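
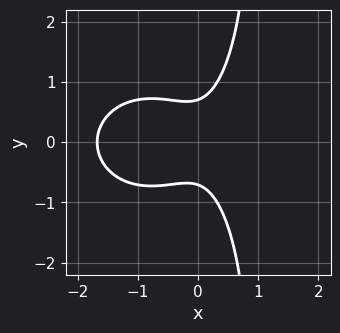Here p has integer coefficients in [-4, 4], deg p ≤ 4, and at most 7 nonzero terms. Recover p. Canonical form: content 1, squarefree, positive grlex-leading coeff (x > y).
The degree is 3 — the shape is more complex than any degree-2 curve.
Symmetries: mirror symmetry y ↦ −y ⇒ only even powers of y.
Assembling these constraints gives the stated polynomial.

2*x^3 + 2*x*y^2 + 3*x^2 - 2*y^2 + 1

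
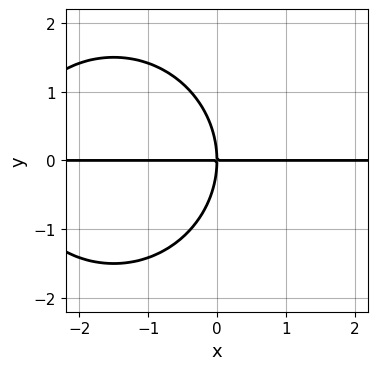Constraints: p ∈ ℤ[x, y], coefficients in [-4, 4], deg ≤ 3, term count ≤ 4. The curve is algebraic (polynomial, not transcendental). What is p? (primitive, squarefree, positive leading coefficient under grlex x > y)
x^2*y + y^3 + 3*x*y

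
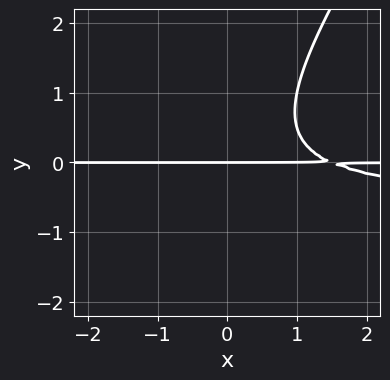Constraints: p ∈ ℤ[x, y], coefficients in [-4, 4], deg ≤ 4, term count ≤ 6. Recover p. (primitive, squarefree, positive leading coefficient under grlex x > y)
1. Degree: the shape is more complex than any degree-2 curve, so deg p = 3.
2. Against the integer gridlines: the visible x-axis segment lies entirely on the curve; it crosses the y-axis at the gridline y = 0.
3. Assembling these constraints gives the stated polynomial.

3*x*y^2 - 2*y^3 + 2*x*y - 3*y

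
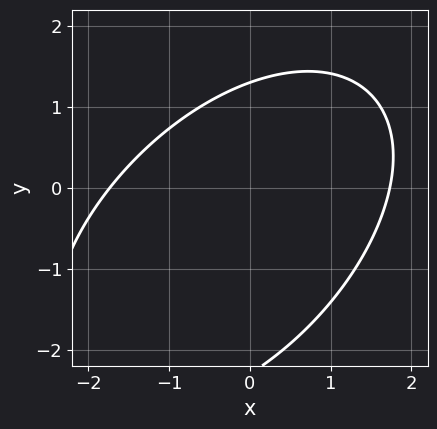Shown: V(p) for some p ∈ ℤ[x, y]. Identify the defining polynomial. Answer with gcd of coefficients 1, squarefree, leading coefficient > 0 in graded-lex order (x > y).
The degree is 2 — a generic line meets the curve in up to 2 points.
Solving for integer coefficients yields p as stated.

x^2 - x*y + y^2 + y - 3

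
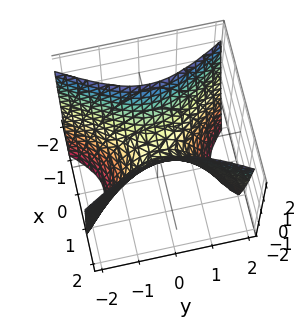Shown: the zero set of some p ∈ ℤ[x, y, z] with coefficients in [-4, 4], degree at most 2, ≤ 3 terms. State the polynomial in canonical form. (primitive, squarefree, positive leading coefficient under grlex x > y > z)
deg p = 2.
Symmetries: mirror symmetry x ↦ −x ⇒ only even powers of x; the y ↦ −y reflection is a symmetry, so y appears only in even powers.
From the visible intercepts: it crosses the x-axis at the gridline x = 0; it crosses the y-axis at the gridline y = 0; it crosses the z-axis at the gridline z = 0.
Solving for integer coefficients yields p as stated.

2*x^2 - y^2 - z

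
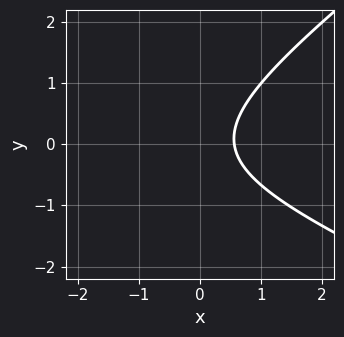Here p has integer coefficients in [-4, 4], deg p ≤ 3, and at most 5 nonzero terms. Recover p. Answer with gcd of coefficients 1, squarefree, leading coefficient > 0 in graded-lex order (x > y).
x^2 + x*y - 3*y^2 + 3*x - 2

1. Degree: a generic line meets the curve in up to 2 points, so deg p = 2.
2. From the visible intercepts: the curve avoids every integer y-axis point in the box.
3. Fitting integer coefficients to these (and the overall shape) gives p.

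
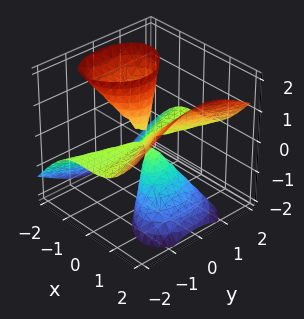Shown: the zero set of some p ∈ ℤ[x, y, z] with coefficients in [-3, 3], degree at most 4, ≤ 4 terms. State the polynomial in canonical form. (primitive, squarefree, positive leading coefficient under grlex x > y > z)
x^3 - x*z^2 - y^2*z

(a) The picture has 2 separate pieces.
(b) Degree: the shape is more complex than any degree-2 surface, so deg p = 3.
(c) Against the integer gridlines: the visible y-axis segment lies entirely on the surface; it meets the x-axis at x = 0 (among the integer gridlines); every point of the z-axis in the box is on the surface.
(d) Matching integer coefficients to the picture gives p.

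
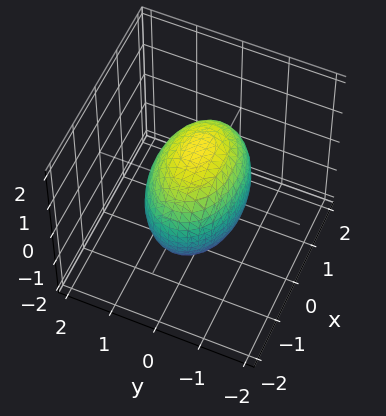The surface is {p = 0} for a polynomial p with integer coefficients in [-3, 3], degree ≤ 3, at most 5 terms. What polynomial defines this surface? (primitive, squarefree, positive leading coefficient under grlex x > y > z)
x^2 + 2*y^2 + z^2 - 2

Degree: a closed, bounded, convex surface; a quadric, so deg p = 2.
Symmetries: mirror symmetry z ↦ −z ⇒ only even powers of z; mirror symmetry x ↦ −x ⇒ only even powers of x; mirror symmetry y ↦ −y ⇒ only even powers of y.
Reading off the gridlines: the y-axis gridline crossings are at y ∈ {-1, 1}.
The integer polynomial consistent with all of this is the stated p.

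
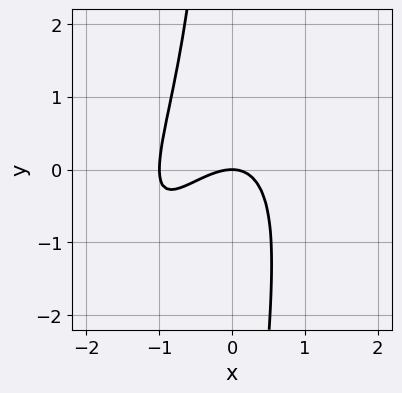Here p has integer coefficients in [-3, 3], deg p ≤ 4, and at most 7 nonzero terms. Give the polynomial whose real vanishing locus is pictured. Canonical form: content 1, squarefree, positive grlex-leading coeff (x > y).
1. deg p = 3. No degree-2 curve has this shape.
2. Checking where it meets the axes: it meets the y-axis at y = 0 (among the integer gridlines); the x-axis gridline crossings are at x ∈ {-1, 0}.
3. Fitting integer coefficients to these (and the overall shape) gives p.

2*x^3 - 2*x^2*y + x*y^2 + 2*x^2 + 2*y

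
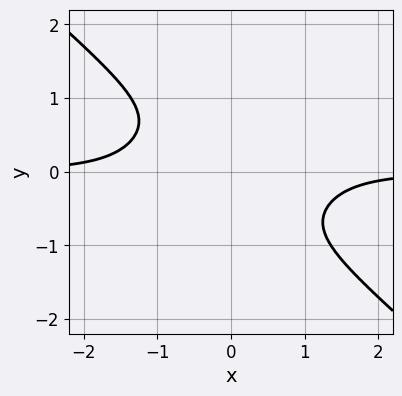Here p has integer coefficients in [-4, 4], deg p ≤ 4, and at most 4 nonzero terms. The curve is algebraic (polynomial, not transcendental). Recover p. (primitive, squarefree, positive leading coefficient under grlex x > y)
2*x^3*y + 3*y^4 + 2

First, the degree is 4 — no degree-3 curve has this shape.
Next, reading off the gridlines: the curve avoids every integer x-axis point in the box; the curve avoids every integer y-axis point in the box.
Finally, fitting integer coefficients to these (and the overall shape) gives p.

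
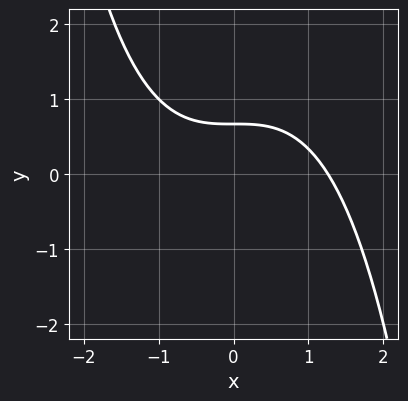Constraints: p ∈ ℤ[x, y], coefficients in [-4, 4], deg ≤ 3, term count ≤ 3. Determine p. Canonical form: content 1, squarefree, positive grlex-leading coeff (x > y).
x^3 + 3*y - 2

1. deg p = 3. A generic line meets the curve in up to 3 points.
2. Putting this together gives p.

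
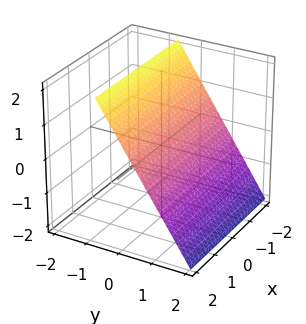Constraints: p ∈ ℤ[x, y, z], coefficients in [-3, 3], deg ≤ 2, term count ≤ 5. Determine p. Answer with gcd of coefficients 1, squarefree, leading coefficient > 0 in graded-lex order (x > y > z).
Degree: the surface is flat (a plane), so deg p = 1.
Reading off the gridlines: no x-intercept at any integer in the box; one z-axis crossing is at z = 1.
Solving for integer coefficients yields p as stated.

3*y + 2*z - 2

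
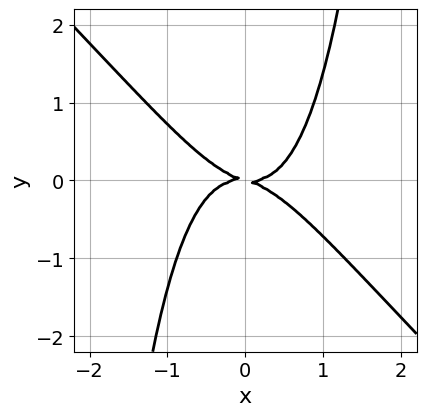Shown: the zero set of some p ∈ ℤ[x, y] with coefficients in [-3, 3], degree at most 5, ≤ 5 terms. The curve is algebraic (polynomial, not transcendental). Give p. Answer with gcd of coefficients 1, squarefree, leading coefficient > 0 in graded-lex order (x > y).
3*x^4 + 3*x^3*y - x*y - 3*y^2

First, degree: a generic line meets the curve in up to 4 points, so deg p = 4.
Then, observable constraints: one y-axis crossing is at y = 0; it crosses the x-axis at the gridline x = 0.
Finally, assembling these constraints gives the stated polynomial.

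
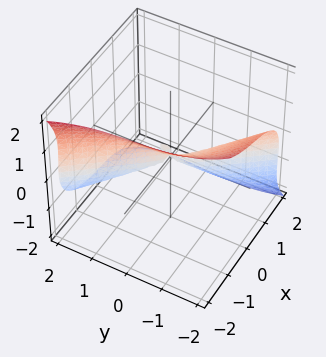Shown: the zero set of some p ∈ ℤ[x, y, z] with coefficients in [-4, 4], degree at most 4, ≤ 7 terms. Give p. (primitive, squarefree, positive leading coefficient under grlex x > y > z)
(a) The degree is 3 — the shape is more complex than any degree-2 surface.
(b) From the axis intercepts and sections: it crosses the x-axis at the gridline x = 0; one z-axis crossing is at z = 0; one y-axis crossing is at y = 0.
(c) Solving for integer coefficients yields p as stated.

2*x^3 + 2*x*z^2 + y^3 + 3*z^3 - x*y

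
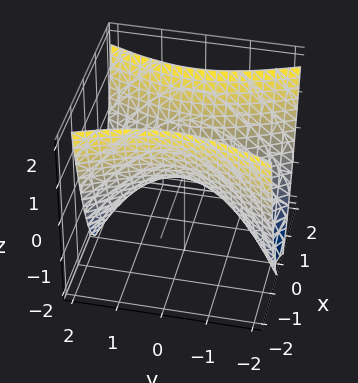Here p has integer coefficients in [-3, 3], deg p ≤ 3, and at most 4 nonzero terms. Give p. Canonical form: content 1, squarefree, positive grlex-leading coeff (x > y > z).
(a) deg p = 2.
(b) Symmetries: the x ↦ −x reflection is a symmetry, so x appears only in even powers; the y ↦ −y reflection is a symmetry, so y appears only in even powers.
(c) Reading off the gridlines: it meets the x-axis at x = 0 (among the integer gridlines); it meets the z-axis at z = 0 (among the integer gridlines); it meets the y-axis at y = 0 (among the integer gridlines).
(d) The integer polynomial consistent with all of this is the stated p.

3*x^2 - y^2 - 2*z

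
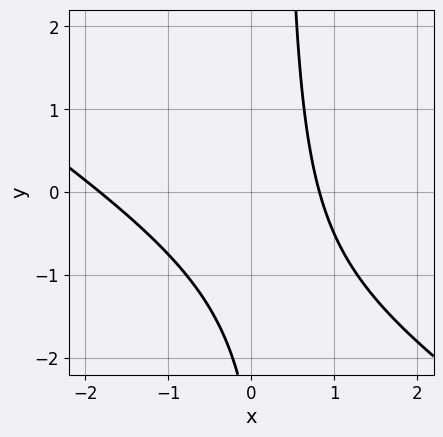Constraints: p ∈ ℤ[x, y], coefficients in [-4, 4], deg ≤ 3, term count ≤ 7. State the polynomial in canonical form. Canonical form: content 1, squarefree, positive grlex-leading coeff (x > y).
2*x^2 + 3*x*y + 2*x - y - 3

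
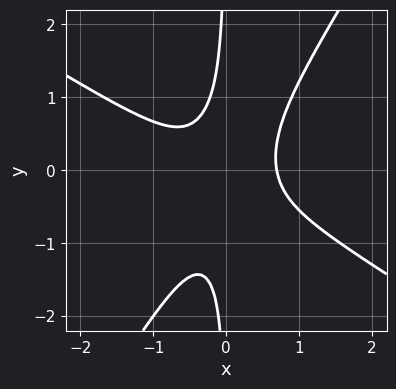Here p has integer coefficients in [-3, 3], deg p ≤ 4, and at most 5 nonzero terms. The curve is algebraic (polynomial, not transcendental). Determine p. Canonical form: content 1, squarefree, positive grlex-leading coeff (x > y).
3*x^3 + 3*x^2*y - 3*x*y^2 - x*y - 1

First, deg p = 3.
Then, against the integer gridlines: no y-intercept at any integer in the box.
Finally, the integer polynomial consistent with all of this is the stated p.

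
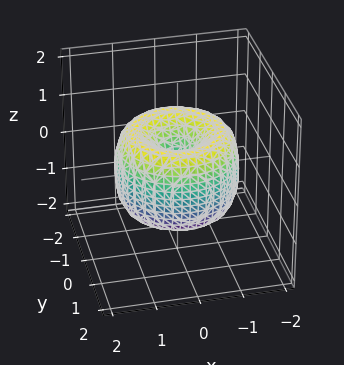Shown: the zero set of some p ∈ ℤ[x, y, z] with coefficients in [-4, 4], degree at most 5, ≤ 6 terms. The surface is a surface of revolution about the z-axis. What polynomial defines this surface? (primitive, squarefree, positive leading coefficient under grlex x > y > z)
x^4 + 2*x^2*y^2 + y^4 - 2*x^2 - 2*y^2 + z^2

(a) The degree is 4 — the shape is more complex than any degree-3 surface.
(b) Symmetries: rotational symmetry about the z-axis ⇒ p depends on x, y only through x² + y².
(c) From the visible intercepts: it crosses the z-axis at the gridline z = 0; a circular section at z = -1 has radius exactly 1; it crosses the x-axis at the gridline x = 0.
(d) These observations pin down the coefficients.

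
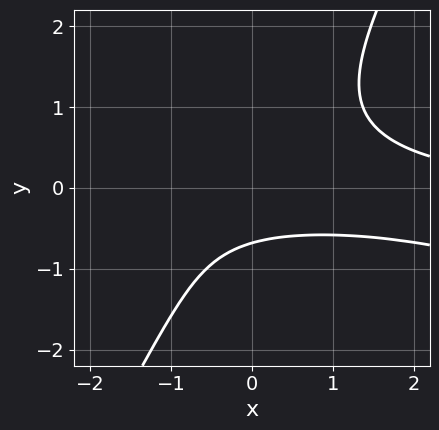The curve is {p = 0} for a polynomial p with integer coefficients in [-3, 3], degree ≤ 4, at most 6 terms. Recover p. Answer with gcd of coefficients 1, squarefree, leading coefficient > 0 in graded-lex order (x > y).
x^2*y + 3*x*y^2 - 2*y^3 - 2*y - 2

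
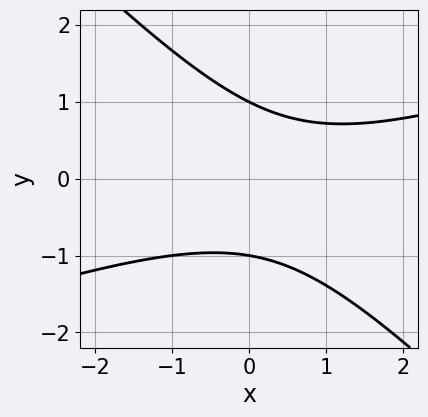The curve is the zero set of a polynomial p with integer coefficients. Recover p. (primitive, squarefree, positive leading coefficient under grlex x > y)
x^2 - 2*x*y - 3*y^2 - x + 3

(a) deg p = 2.
(b) Checking where it meets the axes: the y-axis gridline crossings are at y ∈ {-1, 1}; the curve avoids every integer x-axis point in the box.
(c) Together with the visible shape, these determine p as stated.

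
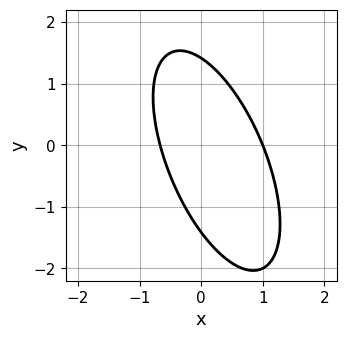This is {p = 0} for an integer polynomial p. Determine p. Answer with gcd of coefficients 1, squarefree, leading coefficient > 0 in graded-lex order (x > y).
1. Degree: the shape is more complex than any degree-1 curve, so deg p = 2.
2. From the axis intercepts and sections: it meets the x-axis at x = 1 (among the integer gridlines).
3. The integer polynomial consistent with all of this is the stated p.

3*x^2 + 2*x*y + y^2 - x - 2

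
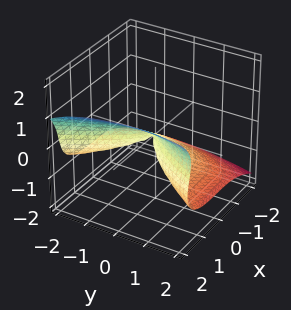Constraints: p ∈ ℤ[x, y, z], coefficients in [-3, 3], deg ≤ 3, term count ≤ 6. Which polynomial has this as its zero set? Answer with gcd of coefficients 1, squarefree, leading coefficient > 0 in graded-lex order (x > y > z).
x^3 - 3*z^3 - y^2 + y*z

1. deg p = 3.
2. Checking where it meets the axes: it meets the y-axis at y = 0 (among the integer gridlines); one x-axis crossing is at x = 0; one z-axis crossing is at z = 0.
3. Matching integer coefficients to the picture gives p.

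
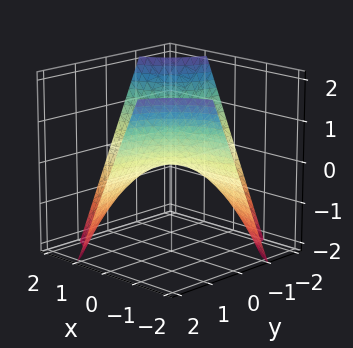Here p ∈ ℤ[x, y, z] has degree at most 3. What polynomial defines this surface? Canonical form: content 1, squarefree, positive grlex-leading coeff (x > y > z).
(a) The degree is 2 — a hyperbolic paraboloid; a quadric.
(b) From the axis intercepts and sections: every point of the y-axis in the box is on the surface; one z-axis crossing is at z = 0; the visible x-axis segment lies entirely on the surface.
(c) Matching integer coefficients to the picture gives p.

x*y + z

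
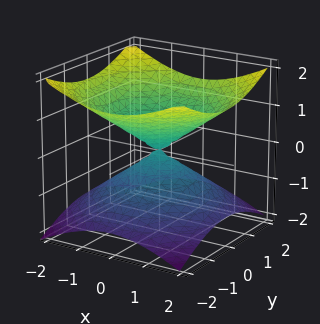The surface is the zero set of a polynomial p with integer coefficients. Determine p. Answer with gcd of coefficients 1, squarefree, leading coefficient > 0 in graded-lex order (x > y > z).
The degree is 2 — two nappes meeting at a single point; a quadric.
Symmetries: the surface is invariant under rotation about z: p = q(x² + y², z); it's symmetric under z → −z, forcing even powers of z.
Reading off the gridlines: one x-axis crossing is at x = 0; one z-axis crossing is at z = 0.
The integer polynomial consistent with all of this is the stated p.

x^2 + y^2 - 2*z^2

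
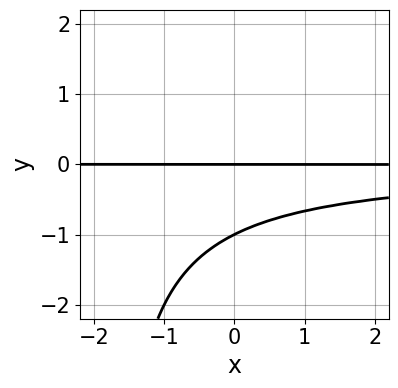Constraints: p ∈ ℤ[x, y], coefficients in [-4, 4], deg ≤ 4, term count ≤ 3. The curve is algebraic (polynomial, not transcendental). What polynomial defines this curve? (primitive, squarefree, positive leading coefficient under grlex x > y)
x*y^2 + 2*y^2 + 2*y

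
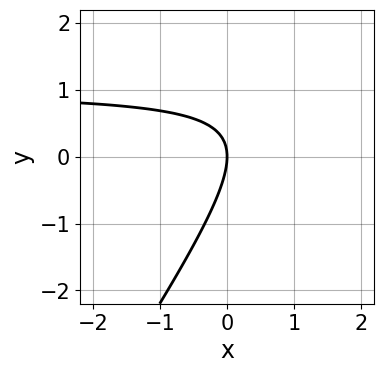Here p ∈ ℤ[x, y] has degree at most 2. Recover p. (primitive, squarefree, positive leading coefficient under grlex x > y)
1. deg p = 2. The shape is more complex than any degree-1 curve.
2. From the visible intercepts: it meets the x-axis at x = 0 (among the integer gridlines); it meets the y-axis at y = 0 (among the integer gridlines).
3. Fitting integer coefficients to these (and the overall shape) gives p.

3*x*y - 2*y^2 - 3*x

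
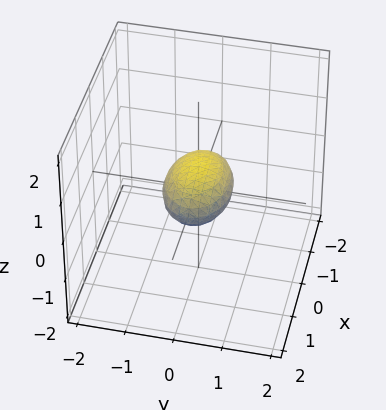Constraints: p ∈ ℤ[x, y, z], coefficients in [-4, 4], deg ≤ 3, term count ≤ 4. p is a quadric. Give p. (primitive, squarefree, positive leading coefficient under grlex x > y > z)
x^2 + 2*y^2 + 3*z^2 - 1

The degree is 2 — bounded and convex; a quadric.
Symmetries: the z ↦ −z reflection is a symmetry, so z appears only in even powers; it's symmetric under x → −x, forcing even powers of x; it's symmetric under y → −y, forcing even powers of y.
Observable constraints: the x-axis gridline crossings are at x ∈ {-1, 1}.
These observations pin down the coefficients.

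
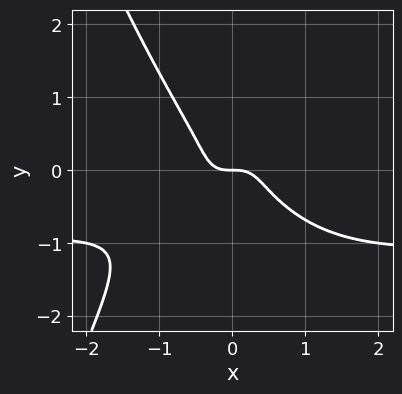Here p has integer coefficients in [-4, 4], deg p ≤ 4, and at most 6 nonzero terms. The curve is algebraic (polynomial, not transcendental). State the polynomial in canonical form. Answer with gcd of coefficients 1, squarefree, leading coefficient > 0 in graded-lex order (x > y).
(a) The degree is 4 — a generic line meets the curve in up to 4 points.
(b) Against the integer gridlines: it crosses the x-axis at the gridline x = 0; it crosses the y-axis at the gridline y = 0.
(c) Putting this together gives p.

3*x^3*y + 3*x^3 - x^2*y + 3*y^3 + y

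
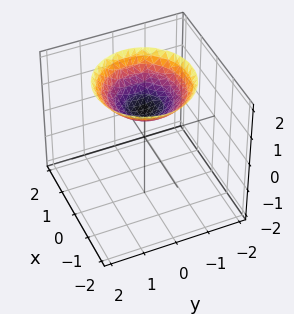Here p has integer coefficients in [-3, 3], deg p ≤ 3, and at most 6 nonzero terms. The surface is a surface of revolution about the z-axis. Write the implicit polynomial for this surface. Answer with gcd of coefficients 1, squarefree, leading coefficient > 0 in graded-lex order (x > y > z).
x^2 + y^2 - 2*z + 2

First, deg p = 2. The shape is more complex than any degree-1 surface.
Then, symmetries: every cross-section ⟂ z is a circle, so x, y appear only via x² + y².
Then, against the integer gridlines: a circular section at z = 2 has radius between 1 and 2; the surface avoids every integer x-axis point in the box; one z-axis crossing is at z = 1.
Finally, together with the visible shape, these determine p as stated.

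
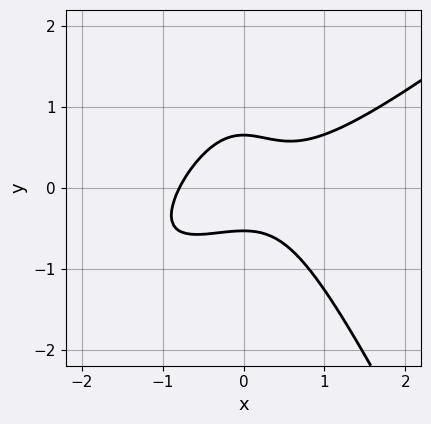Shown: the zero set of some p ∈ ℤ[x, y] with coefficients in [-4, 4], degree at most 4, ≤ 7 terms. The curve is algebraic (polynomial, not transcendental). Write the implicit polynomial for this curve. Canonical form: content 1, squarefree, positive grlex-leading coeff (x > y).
1. deg p = 3.
2. The integer polynomial consistent with all of this is the stated p.

2*x^3 - 3*x^2*y + y^3 - 3*y^2 + 1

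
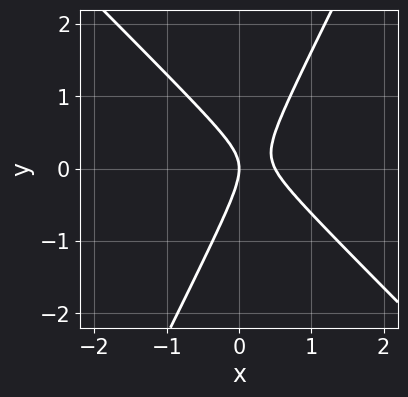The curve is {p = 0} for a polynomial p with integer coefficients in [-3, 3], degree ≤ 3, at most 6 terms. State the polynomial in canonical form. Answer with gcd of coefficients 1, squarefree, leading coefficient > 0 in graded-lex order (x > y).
2*x^2 + x*y - y^2 - x

(a) Degree: no degree-1 curve has this shape, so deg p = 2.
(b) Observable constraints: one x-axis crossing is at x = 0; it crosses the y-axis at the gridline y = 0.
(c) Together with the visible shape, these determine p as stated.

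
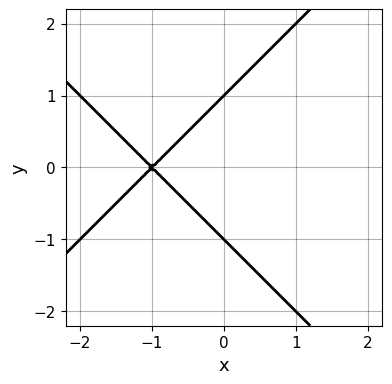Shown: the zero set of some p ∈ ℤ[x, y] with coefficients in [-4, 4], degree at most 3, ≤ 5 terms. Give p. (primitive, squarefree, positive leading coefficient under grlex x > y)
1. deg p = 2. No degree-1 curve has this shape.
2. Symmetries: the y ↦ −y reflection is a symmetry, so y appears only in even powers.
3. From the axis intercepts and sections: one x-axis crossing is at x = -1; the y-axis gridline crossings are at y ∈ {-1, 1}.
4. Fitting integer coefficients to these (and the overall shape) gives p.

x^2 - y^2 + 2*x + 1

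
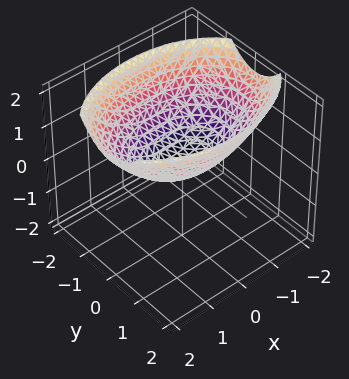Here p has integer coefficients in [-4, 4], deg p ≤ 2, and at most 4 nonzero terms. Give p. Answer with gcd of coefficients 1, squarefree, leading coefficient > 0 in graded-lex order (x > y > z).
First, degree: a paraboloid; a quadric, so deg p = 2.
Next, symmetries: mirror symmetry x ↦ −x ⇒ only even powers of x; it's symmetric under y → −y, forcing even powers of y.
Next, from the axis intercepts and sections: one y-axis crossing is at y = 0; one z-axis crossing is at z = 0; it crosses the x-axis at the gridline x = 0.
Finally, solving for integer coefficients yields p as stated.

x^2 + 2*y^2 - 3*z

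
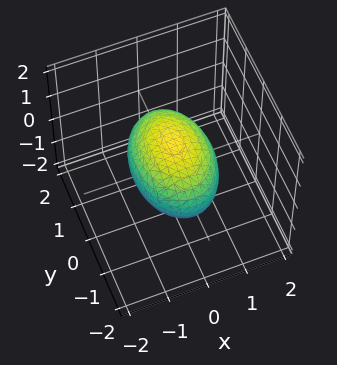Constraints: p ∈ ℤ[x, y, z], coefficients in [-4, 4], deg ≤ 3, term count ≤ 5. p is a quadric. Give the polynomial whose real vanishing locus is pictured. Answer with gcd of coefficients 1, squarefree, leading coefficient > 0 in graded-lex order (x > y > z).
(a) deg p = 2.
(b) Symmetries: the x ↦ −x reflection is a symmetry, so x appears only in even powers; it's symmetric under y → −y, forcing even powers of y; the z ↦ −z reflection is a symmetry, so z appears only in even powers.
(c) Observable constraints: the x-axis gridline crossings are at x ∈ {-1, 1}; the z-axis gridline crossings are at z ∈ {-1, 1}.
(d) Together with the visible shape, these determine p as stated.

2*x^2 + y^2 + 2*z^2 - 2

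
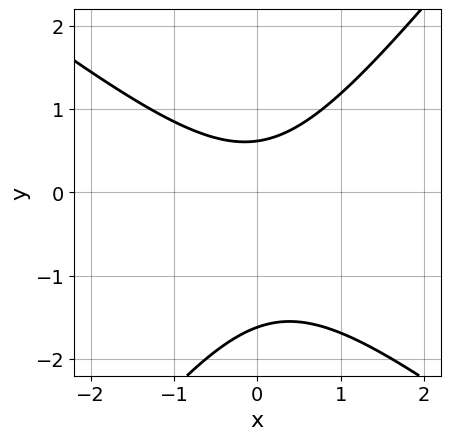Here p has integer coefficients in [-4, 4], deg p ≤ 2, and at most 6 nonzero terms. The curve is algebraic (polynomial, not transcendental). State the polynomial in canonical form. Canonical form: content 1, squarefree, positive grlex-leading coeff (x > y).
(a) The degree is 2 — the shape is more complex than any degree-1 curve.
(b) From the visible intercepts: no x-intercept at any integer in the box.
(c) These observations pin down the coefficients.

2*x^2 + x*y - 2*y^2 - 2*y + 2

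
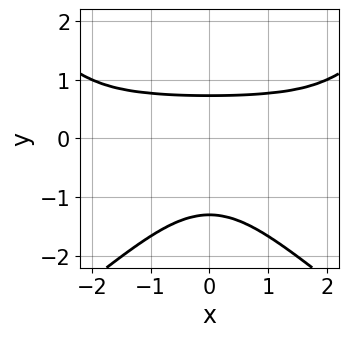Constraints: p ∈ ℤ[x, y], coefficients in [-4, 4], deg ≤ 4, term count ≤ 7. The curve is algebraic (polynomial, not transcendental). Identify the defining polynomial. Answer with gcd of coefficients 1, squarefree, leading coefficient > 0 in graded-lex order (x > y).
2*x^2*y^2 - 3*y^4 - x^2*y - 3*y^3 + 2

(a) deg p = 4.
(b) Symmetries: the x ↦ −x reflection is a symmetry, so x appears only in even powers.
(c) Checking where it meets the axes: it misses every integer gridline on the x-axis.
(d) The integer polynomial consistent with all of this is the stated p.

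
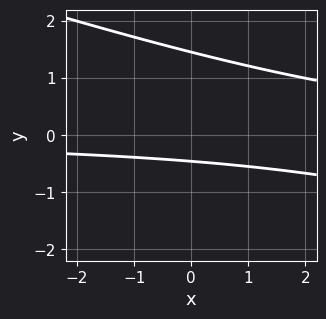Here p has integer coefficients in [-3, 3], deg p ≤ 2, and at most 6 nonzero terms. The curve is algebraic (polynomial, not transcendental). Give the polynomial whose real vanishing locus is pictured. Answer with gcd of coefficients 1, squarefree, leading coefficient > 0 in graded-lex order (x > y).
x*y + 3*y^2 - 3*y - 2

deg p = 2. A generic line meets the curve in up to 2 points.
Observable constraints: no x-intercept at any integer in the box.
The integer polynomial consistent with all of this is the stated p.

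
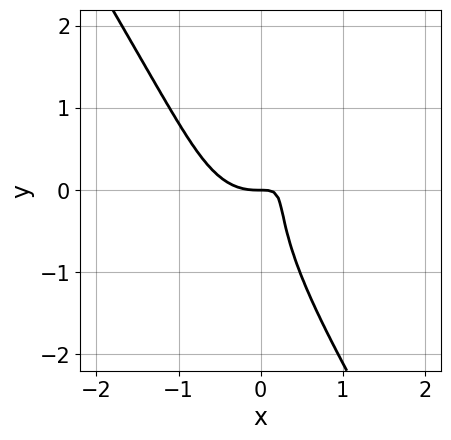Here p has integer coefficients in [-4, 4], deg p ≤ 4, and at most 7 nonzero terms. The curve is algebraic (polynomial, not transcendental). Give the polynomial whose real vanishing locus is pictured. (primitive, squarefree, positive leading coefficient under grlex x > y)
3*x^3 - x^2*y + y^3 - 3*x*y + y

(a) deg p = 3.
(b) Checking where it meets the axes: it crosses the x-axis at the gridline x = 0; it meets the y-axis at y = 0 (among the integer gridlines).
(c) The integer polynomial consistent with all of this is the stated p.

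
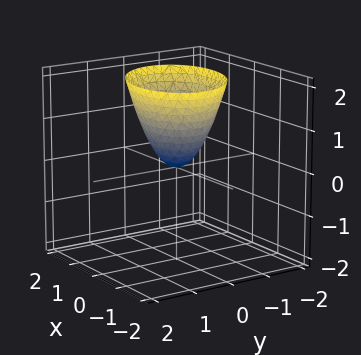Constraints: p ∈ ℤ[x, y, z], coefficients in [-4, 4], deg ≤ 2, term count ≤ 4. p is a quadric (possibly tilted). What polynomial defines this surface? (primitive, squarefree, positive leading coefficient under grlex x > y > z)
2*x^2 + x*y + 3*y^2 - 2*z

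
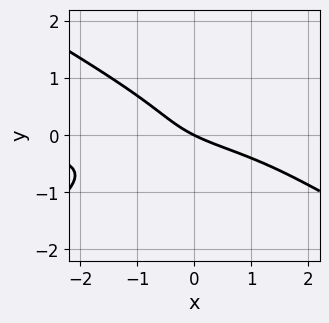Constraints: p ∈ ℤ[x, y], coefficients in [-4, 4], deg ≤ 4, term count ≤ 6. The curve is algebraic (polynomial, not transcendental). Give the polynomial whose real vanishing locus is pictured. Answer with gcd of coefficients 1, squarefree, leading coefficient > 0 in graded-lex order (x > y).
First, the degree is 3 — no degree-2 curve has this shape.
Next, reading off the gridlines: it crosses the x-axis at the gridline x = 0; it crosses the y-axis at the gridline y = 0.
Finally, matching integer coefficients to the picture gives p.

x^2*y - 3*y^3 - x*y - x - 2*y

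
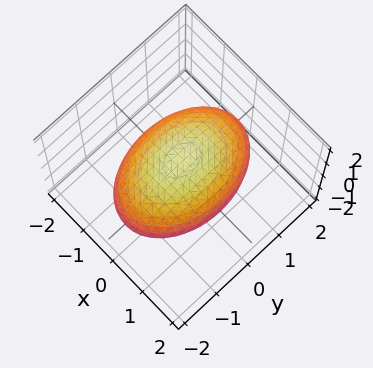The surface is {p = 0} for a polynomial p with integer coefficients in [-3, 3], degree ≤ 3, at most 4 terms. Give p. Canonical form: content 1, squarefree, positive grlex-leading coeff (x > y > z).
First, the degree is 2 — a closed, bounded, convex surface; a quadric.
Then, symmetries: the y ↦ −y reflection is a symmetry, so y appears only in even powers; it's symmetric under x → −x, forcing even powers of x; the z ↦ −z reflection is a symmetry, so z appears only in even powers.
Then, reading off the gridlines: among the integer gridlines, it crosses the z-axis at z ∈ {-1, 1}.
Finally, fitting integer coefficients to these (and the overall shape) gives p.

2*x^2 + y^2 + 3*z^2 - 3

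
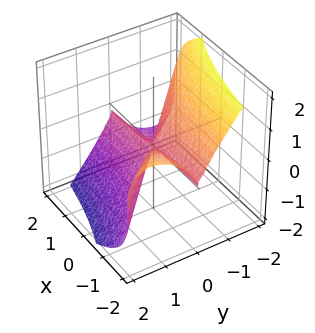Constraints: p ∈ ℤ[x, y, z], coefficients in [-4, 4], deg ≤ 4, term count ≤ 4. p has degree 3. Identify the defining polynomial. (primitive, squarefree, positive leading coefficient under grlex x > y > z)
First, the degree is 3 — the shape is more complex than any degree-2 surface.
Next, from the visible intercepts: every point of the x-axis in the box is on the surface; one y-axis crossing is at y = 0.
Finally, fitting integer coefficients to these (and the overall shape) gives p.

3*x*y^2 + 3*y^3 + 2*z^3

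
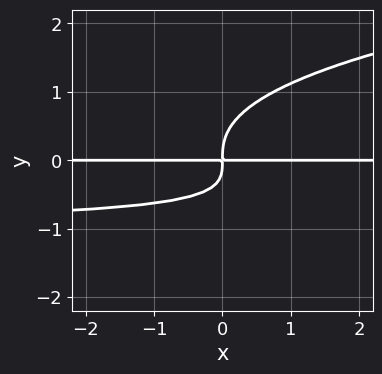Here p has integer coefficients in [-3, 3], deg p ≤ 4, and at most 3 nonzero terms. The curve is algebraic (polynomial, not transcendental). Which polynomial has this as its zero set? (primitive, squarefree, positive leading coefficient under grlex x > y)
3*y^4 - 2*x*y^2 - 2*x*y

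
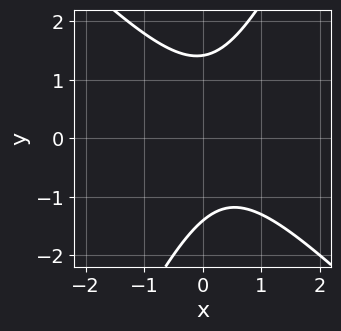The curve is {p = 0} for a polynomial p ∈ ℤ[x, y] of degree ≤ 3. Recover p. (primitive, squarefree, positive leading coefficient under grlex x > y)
2*x^2 + x*y - y^2 - x + 2

First, degree: a generic line meets the curve in up to 2 points, so deg p = 2.
Next, from the visible intercepts: it misses every integer gridline on the x-axis.
Finally, together with the visible shape, these determine p as stated.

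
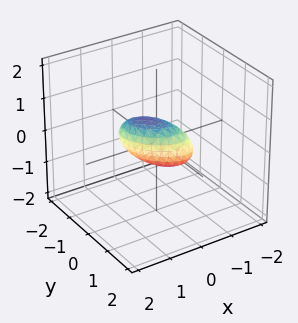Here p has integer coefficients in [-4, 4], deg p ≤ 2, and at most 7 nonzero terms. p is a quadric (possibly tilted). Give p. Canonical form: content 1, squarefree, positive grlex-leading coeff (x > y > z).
1. Degree: the shape is more complex than any degree-1 surface, so deg p = 2.
2. Solving for integer coefficients yields p as stated.

2*x^2 + 2*x*y - x*z + 2*y^2 + 2*z^2 - 1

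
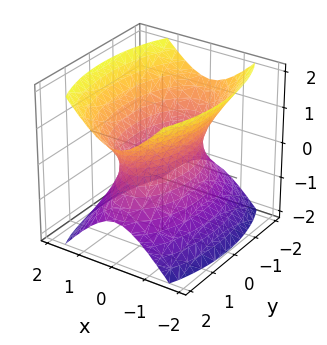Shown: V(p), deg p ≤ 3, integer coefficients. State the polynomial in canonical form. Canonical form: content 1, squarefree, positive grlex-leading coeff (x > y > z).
(a) deg p = 2.
(b) Symmetries: mirror symmetry x ↦ −x ⇒ only even powers of x; it's symmetric under y → −y, forcing even powers of y; mirror symmetry z ↦ −z ⇒ only even powers of z.
(c) Observable constraints: the surface avoids every integer z-axis point in the box.
(d) Assembling these constraints gives the stated polynomial.

3*x^2 + y^2 - 2*z^2 - 2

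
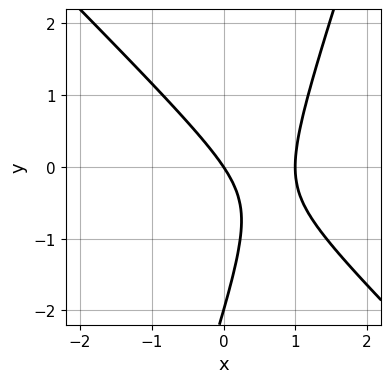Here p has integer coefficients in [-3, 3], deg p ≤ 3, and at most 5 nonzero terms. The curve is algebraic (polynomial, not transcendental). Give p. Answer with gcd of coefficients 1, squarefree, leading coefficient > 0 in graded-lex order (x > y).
The degree is 2 — a generic line meets the curve in up to 2 points.
From the axis intercepts and sections: among the integer gridlines, it crosses the y-axis at y ∈ {-2, 0}; the x-axis gridline crossings are at x ∈ {0, 1}.
The integer polynomial consistent with all of this is the stated p.

3*x^2 + 2*x*y - y^2 - 3*x - 2*y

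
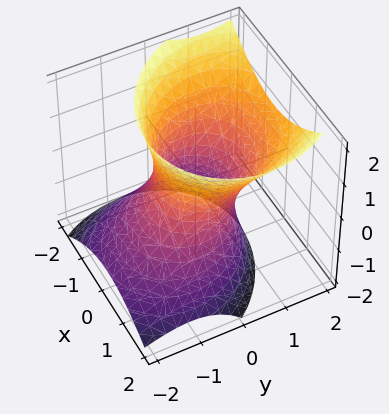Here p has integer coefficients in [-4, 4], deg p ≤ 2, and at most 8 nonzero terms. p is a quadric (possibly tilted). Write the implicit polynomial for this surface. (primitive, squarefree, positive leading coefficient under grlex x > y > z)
3*x^2 + x*y + 3*y^2 - 3*y*z - 2*z^2 - 3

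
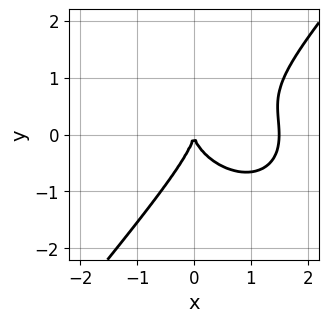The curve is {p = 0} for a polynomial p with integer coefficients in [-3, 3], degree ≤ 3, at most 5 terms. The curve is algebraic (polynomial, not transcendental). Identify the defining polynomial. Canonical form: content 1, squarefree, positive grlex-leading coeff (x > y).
2*x^3 + x*y^2 - 2*y^3 - 3*x^2

(a) deg p = 3.
(b) Reading off the gridlines: one y-axis crossing is at y = 0; it meets the x-axis at x = 0 (among the integer gridlines).
(c) The integer polynomial consistent with all of this is the stated p.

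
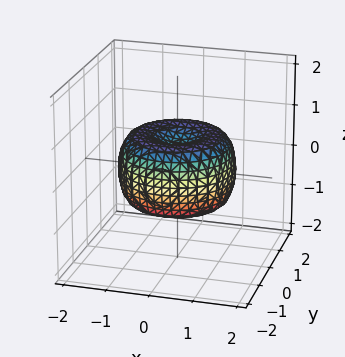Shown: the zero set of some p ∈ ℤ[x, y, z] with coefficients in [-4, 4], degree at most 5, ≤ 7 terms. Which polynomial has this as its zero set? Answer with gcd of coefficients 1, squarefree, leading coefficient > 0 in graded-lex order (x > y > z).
deg p = 4.
Symmetries: rotational symmetry about the z-axis ⇒ p depends on x, y only through x² + y².
From the axis intercepts and sections: a circular section at z = 0 has radius between 1 and 2.
Assembling these constraints gives the stated polynomial.

2*x^4 + 4*x^2*y^2 + 2*y^4 - 3*x^2 - 3*y^2 + 3*z^2 - 1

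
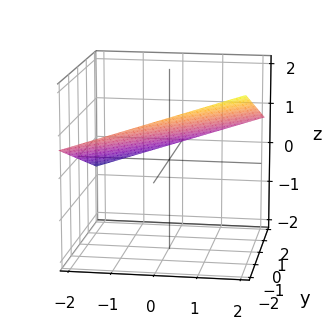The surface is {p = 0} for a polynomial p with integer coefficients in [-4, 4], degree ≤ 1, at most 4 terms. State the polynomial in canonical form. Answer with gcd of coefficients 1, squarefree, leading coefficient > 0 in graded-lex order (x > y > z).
1. The degree is 1 — every cross-section is a straight line — this is a plane.
2. Reading off the gridlines: it meets the x-axis at x = -2 (among the integer gridlines); it crosses the y-axis at the gridline y = 2.
3. Matching integer coefficients to the picture gives p.

x - y - 3*z + 2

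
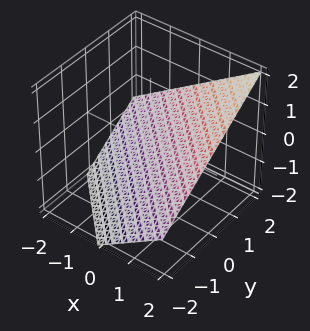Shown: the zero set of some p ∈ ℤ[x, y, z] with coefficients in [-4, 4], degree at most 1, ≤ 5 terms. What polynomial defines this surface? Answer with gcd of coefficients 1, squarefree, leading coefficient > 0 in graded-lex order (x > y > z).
2*x + 2*y - 3*z - 2

1. deg p = 1.
2. Observable constraints: it meets the y-axis at y = 1 (among the integer gridlines); it meets the x-axis at x = 1 (among the integer gridlines).
3. Fitting integer coefficients to these (and the overall shape) gives p.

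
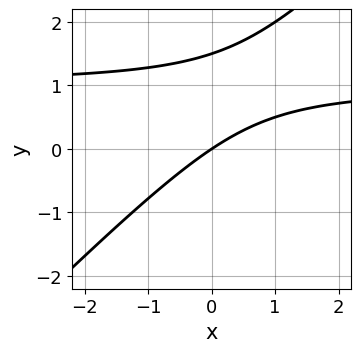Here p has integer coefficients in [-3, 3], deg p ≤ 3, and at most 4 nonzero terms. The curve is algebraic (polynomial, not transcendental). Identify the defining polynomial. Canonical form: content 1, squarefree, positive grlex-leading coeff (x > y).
(a) deg p = 2. The shape is more complex than any degree-1 curve.
(b) Checking where it meets the axes: it meets the x-axis at x = 0 (among the integer gridlines); it crosses the y-axis at the gridline y = 0.
(c) Putting this together gives p.

2*x*y - 2*y^2 - 2*x + 3*y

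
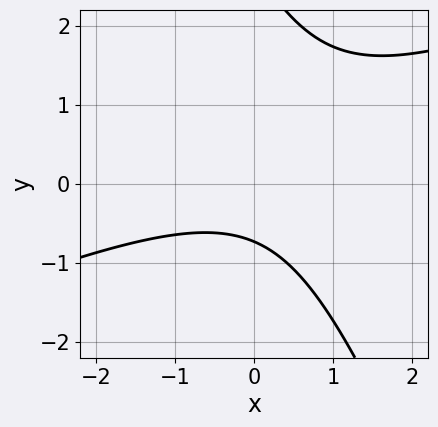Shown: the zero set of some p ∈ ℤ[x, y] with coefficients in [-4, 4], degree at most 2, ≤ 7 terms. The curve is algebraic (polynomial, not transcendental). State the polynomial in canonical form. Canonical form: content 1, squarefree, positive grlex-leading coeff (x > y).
x^2 - 2*x*y - y^2 + 2*y + 2

The degree is 2 — the shape is more complex than any degree-1 curve.
Against the integer gridlines: the curve avoids every integer x-axis point in the box.
The integer polynomial consistent with all of this is the stated p.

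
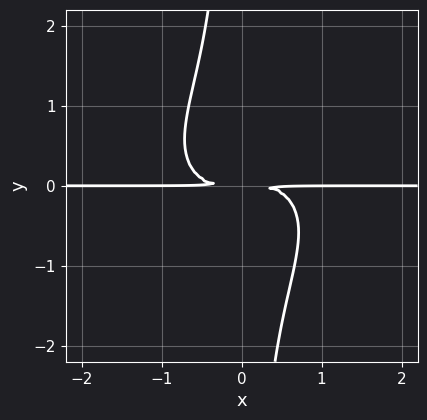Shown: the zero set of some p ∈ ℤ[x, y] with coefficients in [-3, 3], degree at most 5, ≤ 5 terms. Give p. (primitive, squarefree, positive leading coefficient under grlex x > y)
2*x^3*y - x^2*y^2 + 3*x*y^3 + 3*y^2

1. The degree is 4 — the shape is more complex than any degree-3 curve.
2. Observable constraints: every point of the x-axis in the box is on the curve.
3. Fitting integer coefficients to these (and the overall shape) gives p.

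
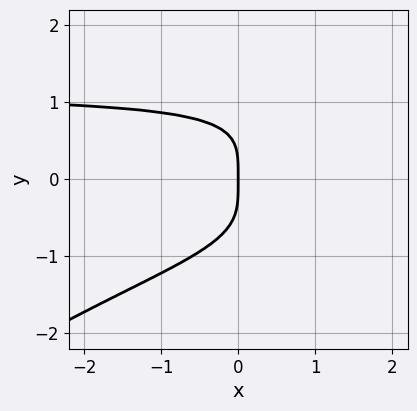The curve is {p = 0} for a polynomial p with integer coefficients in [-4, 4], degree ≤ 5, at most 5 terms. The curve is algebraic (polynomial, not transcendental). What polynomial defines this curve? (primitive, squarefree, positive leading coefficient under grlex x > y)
2*x*y^3 - 3*y^4 - 3*x

1. Degree: no degree-3 curve has this shape, so deg p = 4.
2. Reading off the gridlines: it meets the x-axis at x = 0 (among the integer gridlines); one y-axis crossing is at y = 0.
3. The integer polynomial consistent with all of this is the stated p.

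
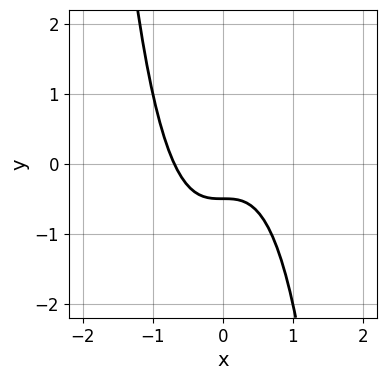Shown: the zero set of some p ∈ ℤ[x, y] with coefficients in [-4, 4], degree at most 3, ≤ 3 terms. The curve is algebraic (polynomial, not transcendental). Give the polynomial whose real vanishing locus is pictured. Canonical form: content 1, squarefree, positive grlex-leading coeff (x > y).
3*x^3 + 2*y + 1

First, degree: a generic line meets the curve in up to 3 points, so deg p = 3.
Finally, solving for integer coefficients yields p as stated.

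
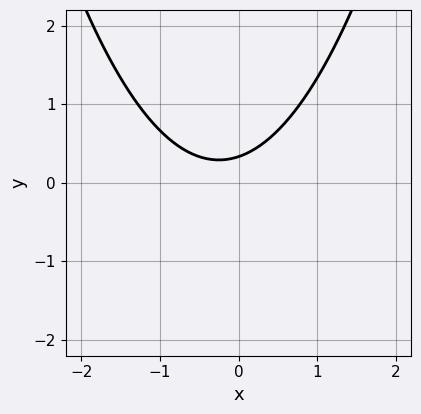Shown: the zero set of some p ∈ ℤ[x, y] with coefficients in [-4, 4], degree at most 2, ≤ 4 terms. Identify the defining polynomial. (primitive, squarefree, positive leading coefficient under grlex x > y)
1. deg p = 2. No degree-1 curve has this shape.
2. Against the integer gridlines: no x-intercept at any integer in the box.
3. Assembling these constraints gives the stated polynomial.

2*x^2 + x - 3*y + 1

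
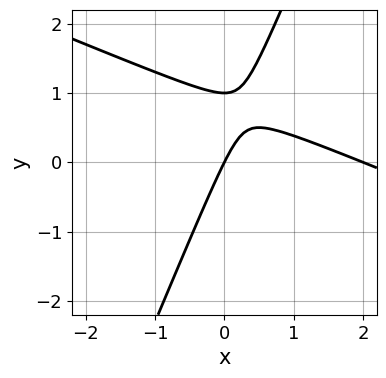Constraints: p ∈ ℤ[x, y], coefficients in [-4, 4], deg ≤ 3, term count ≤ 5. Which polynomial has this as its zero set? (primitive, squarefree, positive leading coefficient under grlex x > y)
x^2 + 2*x*y - y^2 - 2*x + y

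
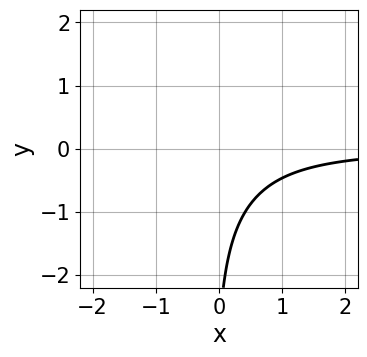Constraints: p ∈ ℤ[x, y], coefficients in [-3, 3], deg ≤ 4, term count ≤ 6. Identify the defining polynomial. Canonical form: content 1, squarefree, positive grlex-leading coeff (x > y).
(a) The degree is 3 — a generic line meets the curve in up to 3 points.
(b) Against the integer gridlines: no x-intercept at any integer in the box; no y-intercept at any integer in the box.
(c) Together with the visible shape, these determine p as stated.

2*x^2*y - x*y^2 + 3*x*y + y + 3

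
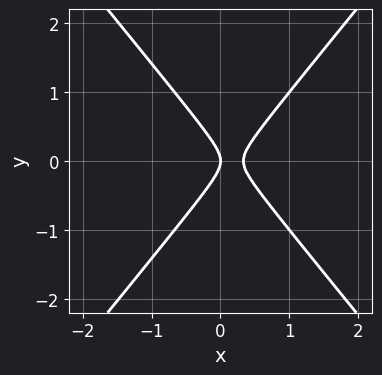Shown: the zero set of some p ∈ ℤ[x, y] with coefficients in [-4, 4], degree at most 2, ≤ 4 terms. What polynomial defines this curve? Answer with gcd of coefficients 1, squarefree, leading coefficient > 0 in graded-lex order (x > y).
3*x^2 - 2*y^2 - x

1. The degree is 2 — a generic line meets the curve in up to 2 points.
2. Symmetries: mirror symmetry y ↦ −y ⇒ only even powers of y.
3. Observable constraints: one y-axis crossing is at y = 0; one x-axis crossing is at x = 0.
4. The integer polynomial consistent with all of this is the stated p.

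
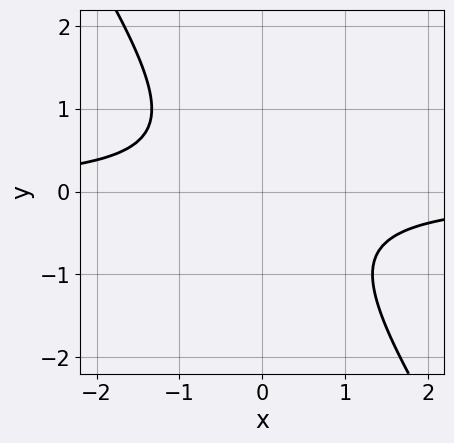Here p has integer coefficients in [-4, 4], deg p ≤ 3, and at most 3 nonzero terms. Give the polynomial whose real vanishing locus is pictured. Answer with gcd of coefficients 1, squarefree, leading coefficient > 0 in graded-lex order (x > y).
3*x*y + 2*y^2 + 2

1. The degree is 2 — the shape is more complex than any degree-1 curve.
2. Against the integer gridlines: no y-intercept at any integer in the box; it misses every integer gridline on the x-axis.
3. The integer polynomial consistent with all of this is the stated p.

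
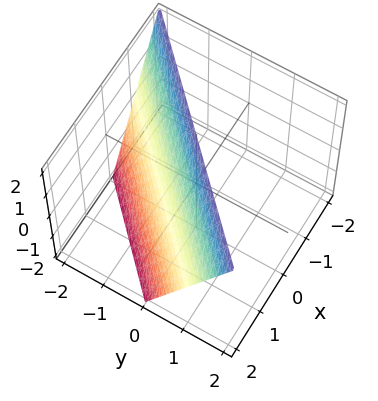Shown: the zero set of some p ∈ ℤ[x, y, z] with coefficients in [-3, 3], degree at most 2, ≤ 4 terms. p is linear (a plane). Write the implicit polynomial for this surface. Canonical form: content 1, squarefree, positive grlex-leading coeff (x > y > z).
2*x - 2*y + z - 2

(a) Degree: the surface is flat (a plane), so deg p = 1.
(b) Observable constraints: one y-axis crossing is at y = -1; it crosses the z-axis at the gridline z = 2; it crosses the x-axis at the gridline x = 1.
(c) Solving for integer coefficients yields p as stated.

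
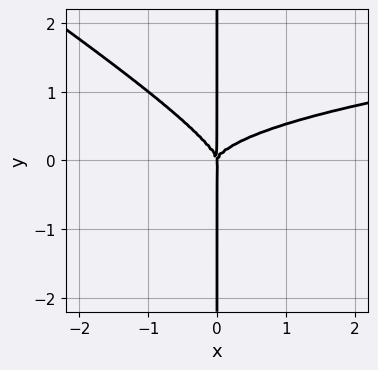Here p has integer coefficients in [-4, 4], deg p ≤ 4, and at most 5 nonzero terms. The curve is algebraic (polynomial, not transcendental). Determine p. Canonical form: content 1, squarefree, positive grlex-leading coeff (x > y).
First, degree: no degree-3 curve has this shape, so deg p = 4.
Then, reading off the gridlines: the visible y-axis segment lies entirely on the curve; it crosses the x-axis at the gridline x = 0.
Finally, these observations pin down the coefficients.

2*x^2*y^2 + 3*x*y^3 - x^3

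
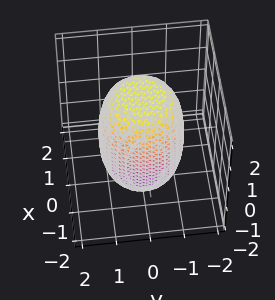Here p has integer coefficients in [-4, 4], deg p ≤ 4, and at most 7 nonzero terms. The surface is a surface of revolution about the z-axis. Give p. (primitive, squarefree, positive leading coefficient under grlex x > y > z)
First, deg p = 4. A generic line meets the surface in up to 4 points.
Next, symmetries: rotational symmetry about the z-axis ⇒ p depends on x, y only through x² + y².
Then, checking where it meets the axes: a circular section at z = 1 has radius between 1 and 2.
Finally, matching integer coefficients to the picture gives p.

2*x^4 + 4*x^2*y^2 + 2*y^4 - x^2 - y^2 + z^2 - 3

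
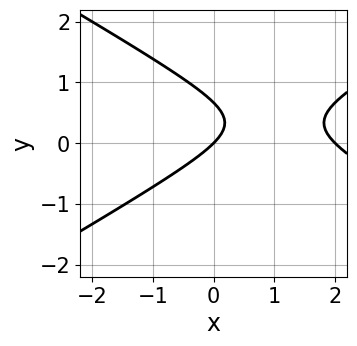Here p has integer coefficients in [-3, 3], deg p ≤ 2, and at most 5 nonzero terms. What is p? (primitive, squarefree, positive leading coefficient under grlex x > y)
First, deg p = 2. The shape is more complex than any degree-1 curve.
Next, observable constraints: among the integer gridlines, it crosses the x-axis at x ∈ {0, 2}; one y-axis crossing is at y = 0.
Finally, solving for integer coefficients yields p as stated.

x^2 - 3*y^2 - 2*x + 2*y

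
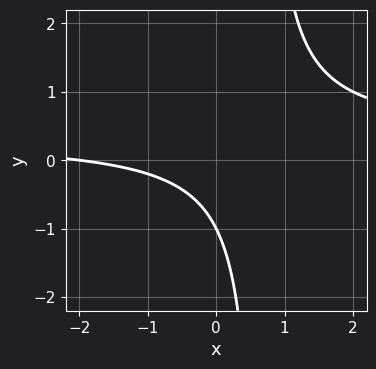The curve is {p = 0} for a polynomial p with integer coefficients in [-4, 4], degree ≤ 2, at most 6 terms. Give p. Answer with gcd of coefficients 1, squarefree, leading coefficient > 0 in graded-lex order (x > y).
3*x*y - x - 2*y - 2

(a) deg p = 2.
(b) Against the integer gridlines: it crosses the x-axis at the gridline x = -2; it crosses the y-axis at the gridline y = -1.
(c) The integer polynomial consistent with all of this is the stated p.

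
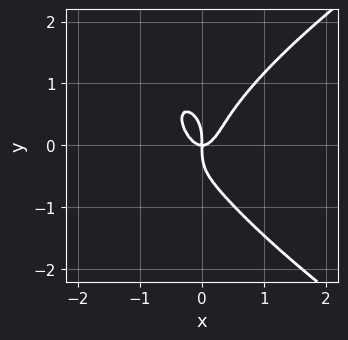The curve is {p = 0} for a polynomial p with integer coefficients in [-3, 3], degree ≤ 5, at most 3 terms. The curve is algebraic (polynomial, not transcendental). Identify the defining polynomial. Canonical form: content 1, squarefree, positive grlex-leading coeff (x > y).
y^4 - 3*x^3 + x*y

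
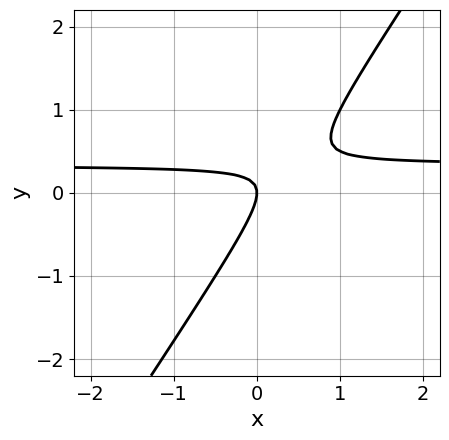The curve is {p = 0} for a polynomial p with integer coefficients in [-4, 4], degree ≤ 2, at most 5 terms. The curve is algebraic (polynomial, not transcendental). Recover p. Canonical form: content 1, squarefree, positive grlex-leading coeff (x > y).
(a) Degree: no degree-1 curve has this shape, so deg p = 2.
(b) Observable constraints: one x-axis crossing is at x = 0; one y-axis crossing is at y = 0.
(c) The integer polynomial consistent with all of this is the stated p.

3*x*y - 2*y^2 - x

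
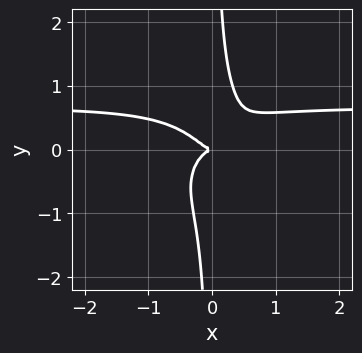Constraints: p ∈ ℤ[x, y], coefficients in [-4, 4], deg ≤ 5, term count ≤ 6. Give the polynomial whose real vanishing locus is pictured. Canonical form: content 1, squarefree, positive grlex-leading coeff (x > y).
3*x^3*y + 3*x*y^3 - 2*x^3 - y^2

The degree is 4 — a generic line meets the curve in up to 4 points.
From the axis intercepts and sections: it crosses the y-axis at the gridline y = 0; it crosses the x-axis at the gridline x = 0.
Matching integer coefficients to the picture gives p.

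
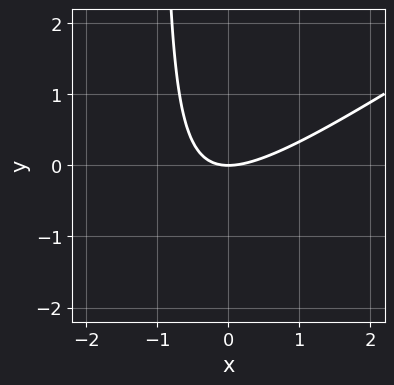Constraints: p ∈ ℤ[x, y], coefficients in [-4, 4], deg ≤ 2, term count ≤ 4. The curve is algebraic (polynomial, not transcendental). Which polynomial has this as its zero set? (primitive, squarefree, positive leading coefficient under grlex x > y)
2*x^2 - 3*x*y - 3*y

(a) Degree: the shape is more complex than any degree-1 curve, so deg p = 2.
(b) From the axis intercepts and sections: one x-axis crossing is at x = 0; it crosses the y-axis at the gridline y = 0.
(c) Putting this together gives p.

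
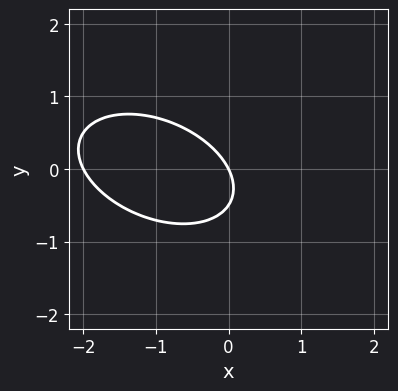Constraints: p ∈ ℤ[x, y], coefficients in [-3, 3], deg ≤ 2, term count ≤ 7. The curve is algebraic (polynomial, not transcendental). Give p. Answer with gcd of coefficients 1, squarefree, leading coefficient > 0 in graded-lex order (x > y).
x^2 + x*y + 2*y^2 + 2*x + y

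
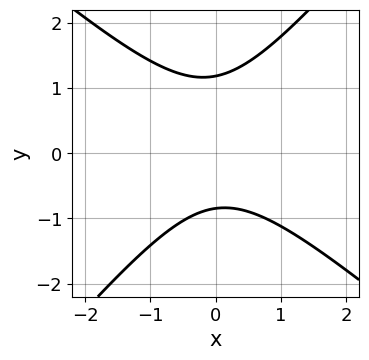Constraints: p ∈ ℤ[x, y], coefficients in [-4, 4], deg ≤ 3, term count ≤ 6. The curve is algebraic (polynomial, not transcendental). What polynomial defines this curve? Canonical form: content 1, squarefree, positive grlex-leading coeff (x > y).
(a) deg p = 2. No degree-1 curve has this shape.
(b) From the axis intercepts and sections: no x-intercept at any integer in the box.
(c) Solving for integer coefficients yields p as stated.

3*x^2 + x*y - 3*y^2 + y + 3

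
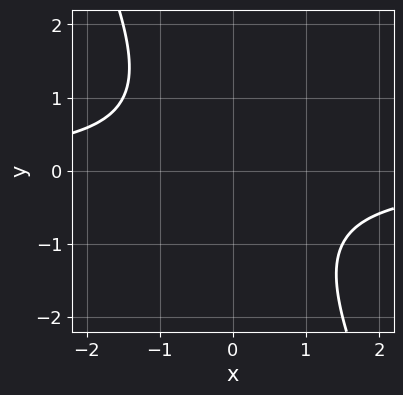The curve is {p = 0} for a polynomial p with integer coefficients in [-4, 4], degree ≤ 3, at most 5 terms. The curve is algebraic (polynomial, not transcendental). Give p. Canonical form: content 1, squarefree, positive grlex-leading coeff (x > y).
deg p = 2. The shape is more complex than any degree-1 curve.
Observable constraints: it misses every integer gridline on the y-axis; no x-intercept at any integer in the box.
These observations pin down the coefficients.

2*x*y + y^2 + 2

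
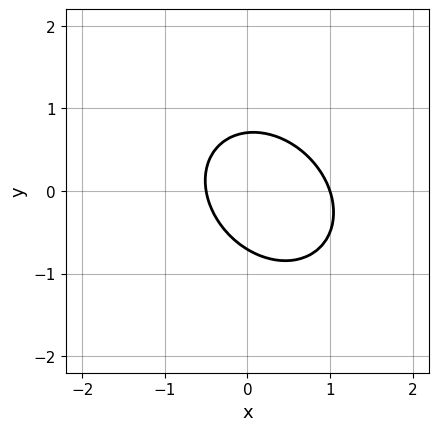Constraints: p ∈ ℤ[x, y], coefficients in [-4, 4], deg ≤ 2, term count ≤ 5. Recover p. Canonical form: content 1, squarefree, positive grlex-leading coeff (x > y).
2*x^2 + x*y + 2*y^2 - x - 1

First, degree: the shape is more complex than any degree-1 curve, so deg p = 2.
Then, checking where it meets the axes: one x-axis crossing is at x = 1.
Finally, these observations pin down the coefficients.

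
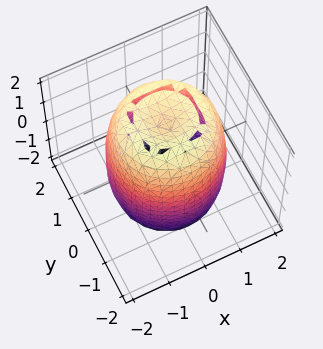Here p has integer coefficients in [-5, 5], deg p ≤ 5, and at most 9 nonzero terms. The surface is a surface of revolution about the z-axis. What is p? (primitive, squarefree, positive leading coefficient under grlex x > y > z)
2*x^4 + 4*x^2*y^2 + 2*y^4 - 3*x^2 - 3*y^2 + z^2 - 3

First, the degree is 4 — no degree-3 surface has this shape.
Next, symmetry: the surface is invariant under rotation about z: p = q(x² + y², z).
Then, observable constraints: a circular section at z = 0 has radius between 1 and 2.
Finally, putting this together gives p.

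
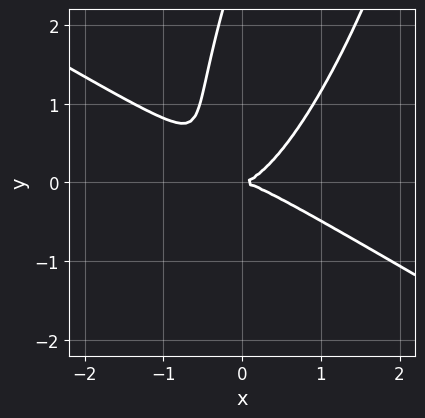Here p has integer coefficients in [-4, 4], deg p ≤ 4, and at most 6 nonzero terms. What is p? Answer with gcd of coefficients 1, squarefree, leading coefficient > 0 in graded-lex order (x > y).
3*x^3 + 3*x^2*y - 3*x*y^2 + y^3 - 3*y^2

First, the degree is 3 — the shape is more complex than any degree-2 curve.
Then, checking where it meets the axes: it crosses the x-axis at the gridline x = 0; one y-axis crossing is at y = 0.
Finally, assembling these constraints gives the stated polynomial.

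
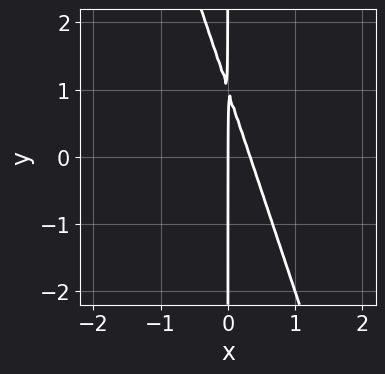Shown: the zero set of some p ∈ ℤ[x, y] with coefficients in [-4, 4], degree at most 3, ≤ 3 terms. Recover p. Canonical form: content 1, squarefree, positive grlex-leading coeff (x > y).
3*x^2 + x*y - x

(a) deg p = 2.
(b) Checking where it meets the axes: one x-axis crossing is at x = 0; the visible y-axis segment lies entirely on the curve.
(c) Fitting integer coefficients to these (and the overall shape) gives p.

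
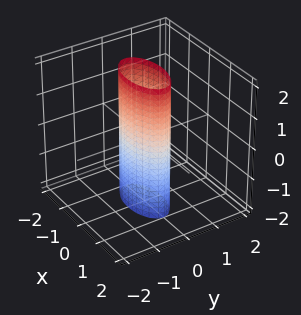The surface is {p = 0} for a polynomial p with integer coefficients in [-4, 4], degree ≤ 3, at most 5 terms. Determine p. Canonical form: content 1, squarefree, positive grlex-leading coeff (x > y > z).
x^2 + 3*y^2 - 1

(a) The degree is 2 — a cylinder; a quadric.
(b) Symmetries: mirror symmetry z ↦ −z ⇒ only even powers of z; mirror symmetry y ↦ −y ⇒ only even powers of y; it's symmetric under x → −x, forcing even powers of x.
(c) Reading off the gridlines: the surface avoids every integer z-axis point in the box; among the integer gridlines, it crosses the x-axis at x ∈ {-1, 1}.
(d) These observations pin down the coefficients.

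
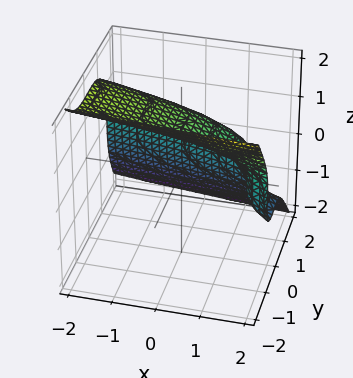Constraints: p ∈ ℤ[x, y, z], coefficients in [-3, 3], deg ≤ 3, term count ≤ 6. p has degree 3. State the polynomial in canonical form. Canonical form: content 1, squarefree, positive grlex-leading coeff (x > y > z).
The degree is 3 — no degree-2 surface has this shape.
Putting this together gives p.

3*y^3 + 2*z^3 - 2*y^2 + 2*x - 3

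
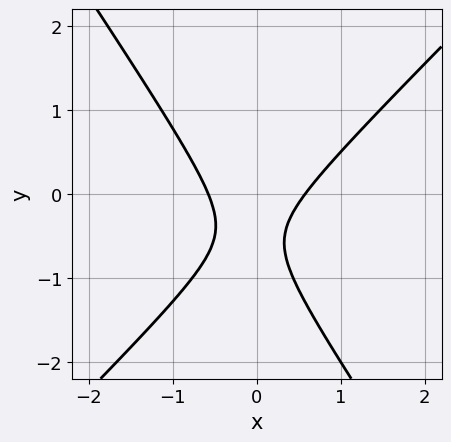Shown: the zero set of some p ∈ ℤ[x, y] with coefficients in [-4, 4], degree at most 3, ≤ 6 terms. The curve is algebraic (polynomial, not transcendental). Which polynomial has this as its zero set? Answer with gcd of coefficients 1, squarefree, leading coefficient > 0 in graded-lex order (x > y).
3*x^2 - x*y - 2*y^2 - 2*y - 1

1. The degree is 2 — no degree-1 curve has this shape.
2. From the visible intercepts: it misses every integer gridline on the y-axis.
3. Assembling these constraints gives the stated polynomial.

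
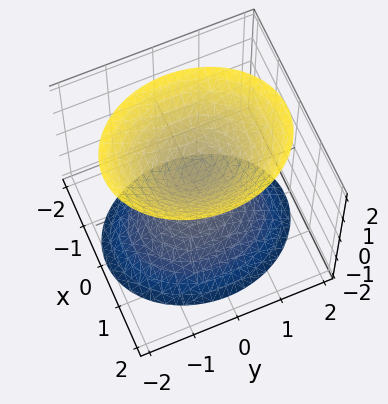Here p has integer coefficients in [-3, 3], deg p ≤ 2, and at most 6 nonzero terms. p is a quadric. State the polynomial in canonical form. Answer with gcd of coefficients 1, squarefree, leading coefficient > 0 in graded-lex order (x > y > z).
3*x^2 + 2*y^2 - 2*z^2 + 1

First, there are 2 components.
Then, the degree is 2 — two separate bowl-shaped sheets opening away from each other; a quadric.
Next, symmetries: the z ↦ −z reflection is a symmetry, so z appears only in even powers; it's symmetric under y → −y, forcing even powers of y; mirror symmetry x ↦ −x ⇒ only even powers of x.
Then, against the integer gridlines: no y-intercept at any integer in the box; it misses every integer gridline on the x-axis.
Finally, putting this together gives p.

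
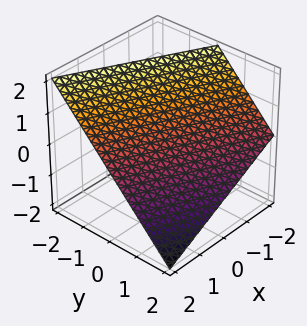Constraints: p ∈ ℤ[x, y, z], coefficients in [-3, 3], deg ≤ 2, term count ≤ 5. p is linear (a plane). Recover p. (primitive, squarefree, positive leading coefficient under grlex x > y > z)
x + 2*y + 2*z - 2

Degree: every cross-section is a straight line — this is a plane, so deg p = 1.
From the visible intercepts: it meets the z-axis at z = 1 (among the integer gridlines); one x-axis crossing is at x = 2.
The integer polynomial consistent with all of this is the stated p.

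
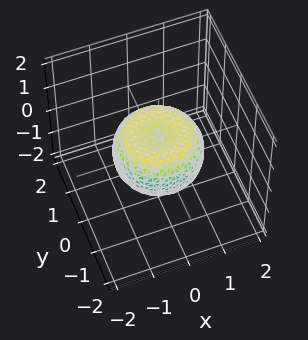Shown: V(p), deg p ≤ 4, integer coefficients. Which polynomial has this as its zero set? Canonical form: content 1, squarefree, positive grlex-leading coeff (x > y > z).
The degree is 4 — no degree-3 surface has this shape.
Symmetry: the z-axis is an axis of rotation, so x and y enter only as x² + y².
Checking where it meets the axes: a circular section at z = 0 has radius between 1 and 2.
Matching integer coefficients to the picture gives p.

2*x^4 + 4*x^2*y^2 + 2*y^4 - 2*x^2 - 2*y^2 + 3*z^2 - 1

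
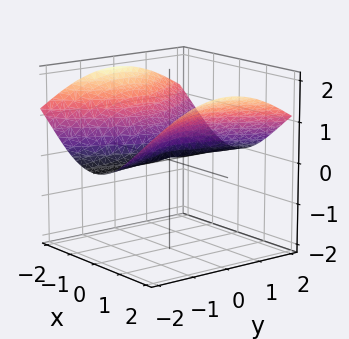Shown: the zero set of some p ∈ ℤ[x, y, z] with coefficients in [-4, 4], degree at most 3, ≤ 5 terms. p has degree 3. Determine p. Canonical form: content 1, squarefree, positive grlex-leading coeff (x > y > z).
2*y^2*z + 2*z^3 - 3*x^2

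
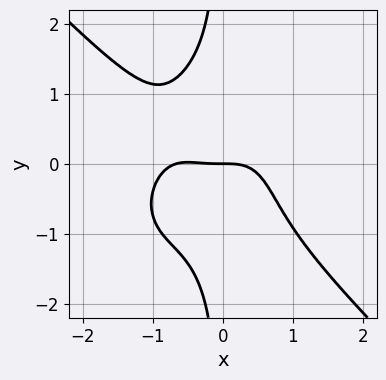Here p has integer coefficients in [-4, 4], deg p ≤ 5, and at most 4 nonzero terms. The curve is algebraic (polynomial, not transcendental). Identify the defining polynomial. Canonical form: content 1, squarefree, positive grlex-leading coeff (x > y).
(a) deg p = 4.
(b) Observable constraints: one y-axis crossing is at y = 0; it crosses the x-axis at the gridline x = 0.
(c) The integer polynomial consistent with all of this is the stated p.

3*x^4 + 3*x*y^3 + 2*x^3 + 3*y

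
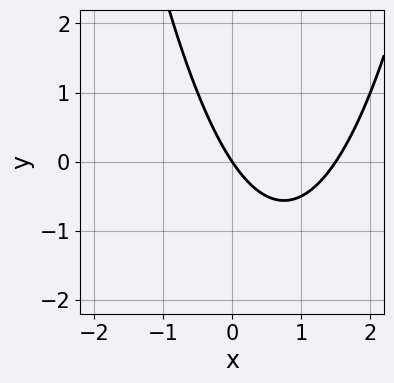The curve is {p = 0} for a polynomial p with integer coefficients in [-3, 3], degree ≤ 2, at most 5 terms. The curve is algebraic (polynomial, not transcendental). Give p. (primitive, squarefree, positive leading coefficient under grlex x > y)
1. The degree is 2 — no degree-1 curve has this shape.
2. From the visible intercepts: one x-axis crossing is at x = 0; one y-axis crossing is at y = 0.
3. Together with the visible shape, these determine p as stated.

2*x^2 - 3*x - 2*y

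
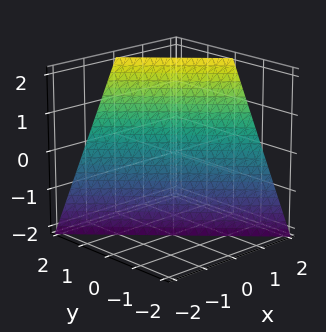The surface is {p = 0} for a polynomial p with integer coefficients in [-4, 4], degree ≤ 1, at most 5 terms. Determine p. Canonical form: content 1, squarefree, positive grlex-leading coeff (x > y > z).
2*x + 2*y - z - 2

First, degree: the surface is flat (a plane), so deg p = 1.
Then, from the axis intercepts and sections: it crosses the y-axis at the gridline y = 1; it meets the z-axis at z = -2 (among the integer gridlines); it crosses the x-axis at the gridline x = 1.
Finally, putting this together gives p.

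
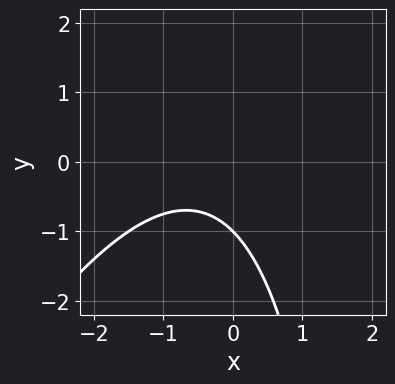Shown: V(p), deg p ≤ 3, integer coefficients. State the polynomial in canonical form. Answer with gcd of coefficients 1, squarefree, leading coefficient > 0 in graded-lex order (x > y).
Degree: the shape is more complex than any degree-1 curve, so deg p = 2.
Against the integer gridlines: one y-axis crossing is at y = -1; it misses every integer gridline on the x-axis.
Assembling these constraints gives the stated polynomial.

2*x^2 - x*y + 2*x + 3*y + 3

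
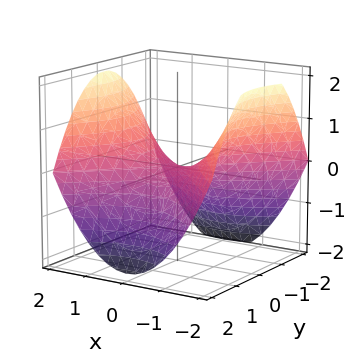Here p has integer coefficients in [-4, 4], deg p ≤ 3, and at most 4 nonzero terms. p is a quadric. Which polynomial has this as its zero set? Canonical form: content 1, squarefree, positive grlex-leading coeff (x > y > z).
x^2 - y^2 - 2*z

1. Degree: a hyperbolic paraboloid; a quadric, so deg p = 2.
2. Symmetries: it's symmetric under x → −x, forcing even powers of x; it's symmetric under y → −y, forcing even powers of y.
3. Observable constraints: one x-axis crossing is at x = 0; it crosses the z-axis at the gridline z = 0; it crosses the y-axis at the gridline y = 0.
4. Together with the visible shape, these determine p as stated.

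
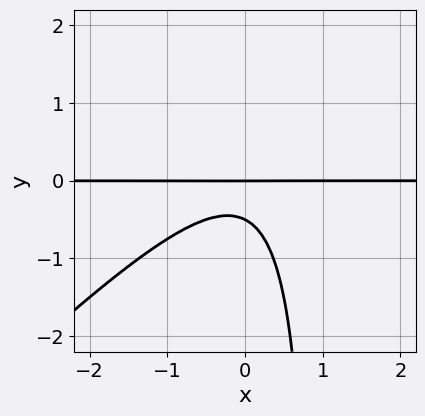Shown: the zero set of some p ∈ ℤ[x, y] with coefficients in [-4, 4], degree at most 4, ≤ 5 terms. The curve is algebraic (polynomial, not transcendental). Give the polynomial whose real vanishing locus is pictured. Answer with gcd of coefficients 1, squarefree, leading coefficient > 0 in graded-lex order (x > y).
1. deg p = 3. The shape is more complex than any degree-2 curve.
2. Reading off the gridlines: it crosses the y-axis at the gridline y = 0; every point of the x-axis in the box is on the curve.
3. Solving for integer coefficients yields p as stated.

2*x^2*y - 2*x*y^2 + 2*y^2 + y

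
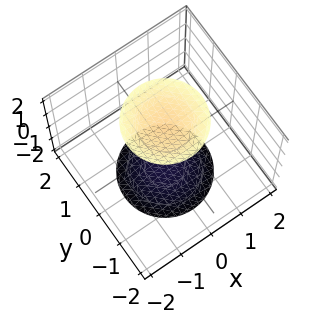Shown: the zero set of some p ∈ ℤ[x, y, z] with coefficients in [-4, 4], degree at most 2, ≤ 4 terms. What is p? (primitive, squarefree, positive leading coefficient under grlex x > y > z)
x^2 + y^2 - z^2 + 3

1. The picture has 2 separate pieces. Treating them together as one polynomial.
2. deg p = 2. Two separate bowl-shaped sheets opening away from each other; a quadric.
3. Symmetries: the z ↦ −z reflection is a symmetry, so z appears only in even powers; rotational symmetry about the z-axis ⇒ p depends on x, y only through x² + y².
4. Against the integer gridlines: a circular section at z = -2 has radius exactly 1; no x-intercept at any integer in the box.
5. The integer polynomial consistent with all of this is the stated p.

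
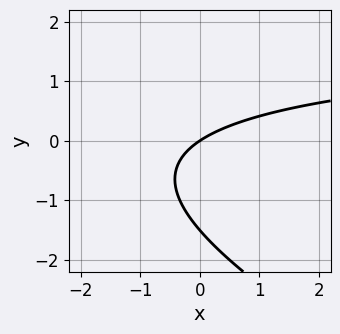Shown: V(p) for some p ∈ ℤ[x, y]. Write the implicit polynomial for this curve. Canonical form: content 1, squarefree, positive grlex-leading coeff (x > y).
x*y + 2*y^2 - 2*x + 3*y

The degree is 2 — the shape is more complex than any degree-1 curve.
Checking where it meets the axes: it crosses the x-axis at the gridline x = 0; it crosses the y-axis at the gridline y = 0.
Putting this together gives p.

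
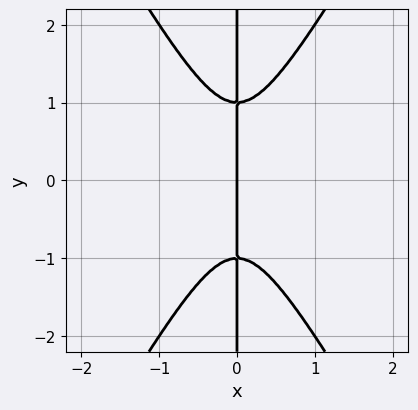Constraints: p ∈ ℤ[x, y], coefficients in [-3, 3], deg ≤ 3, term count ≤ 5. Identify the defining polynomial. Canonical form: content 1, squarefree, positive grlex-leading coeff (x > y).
(a) Degree: a generic line meets the curve in up to 3 points, so deg p = 3.
(b) Symmetries: the y ↦ −y reflection is a symmetry, so y appears only in even powers.
(c) From the axis intercepts and sections: it meets the x-axis at x = 0 (among the integer gridlines); the visible y-axis segment lies entirely on the curve.
(d) Putting this together gives p.

3*x^3 - x*y^2 + x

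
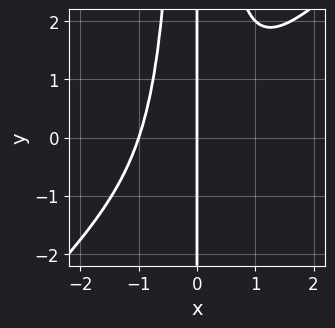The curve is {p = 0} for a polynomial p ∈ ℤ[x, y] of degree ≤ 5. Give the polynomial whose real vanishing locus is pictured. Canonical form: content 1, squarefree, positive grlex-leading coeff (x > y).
(a) The degree is 4 — the shape is more complex than any degree-3 curve.
(b) Observable constraints: among the integer gridlines, it crosses the x-axis at x ∈ {-1, 0}; the visible y-axis segment lies entirely on the curve.
(c) Assembling these constraints gives the stated polynomial.

x^4 - x^3*y + x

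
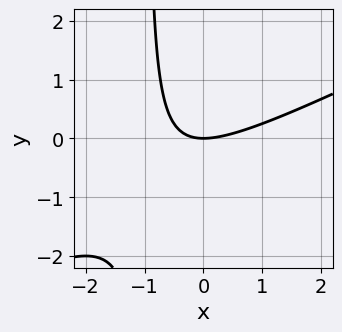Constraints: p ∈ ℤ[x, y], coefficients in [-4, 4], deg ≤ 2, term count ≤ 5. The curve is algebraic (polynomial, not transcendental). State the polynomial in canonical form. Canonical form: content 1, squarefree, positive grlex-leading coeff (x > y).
x^2 - 2*x*y - 2*y

(a) Degree: no degree-1 curve has this shape, so deg p = 2.
(b) Checking where it meets the axes: it meets the y-axis at y = 0 (among the integer gridlines); it meets the x-axis at x = 0 (among the integer gridlines).
(c) These observations pin down the coefficients.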